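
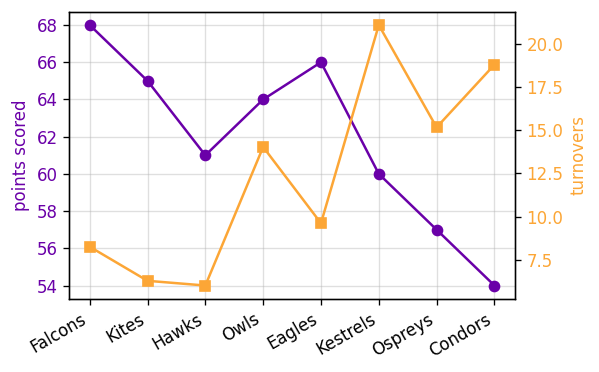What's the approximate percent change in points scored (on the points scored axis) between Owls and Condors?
Owls ≈ 64, Condors ≈ 54; (54 − 64) / 64 ≈ -15.6%.

≈ -15.6%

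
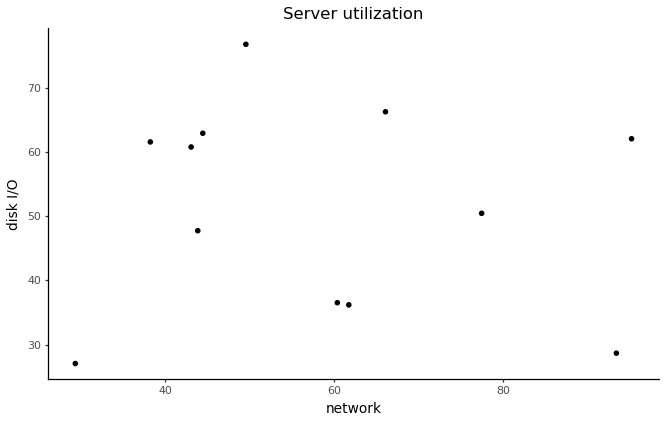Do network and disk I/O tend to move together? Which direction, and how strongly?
no clear correlation

Points are roughly uncorrelated; weak (|r| ≈ 0.1).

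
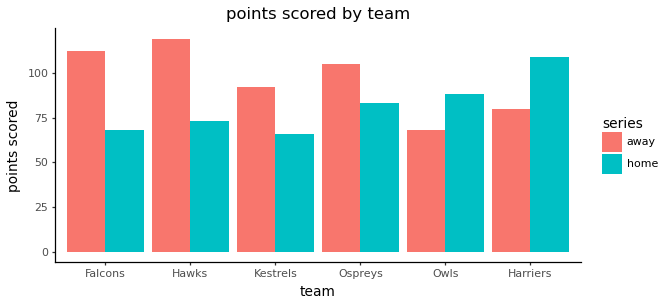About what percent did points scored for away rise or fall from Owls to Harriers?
Owls ≈ 70, Harriers ≈ 80; (80 − 70) / 70 ≈ +14.3%.

≈ +14.3%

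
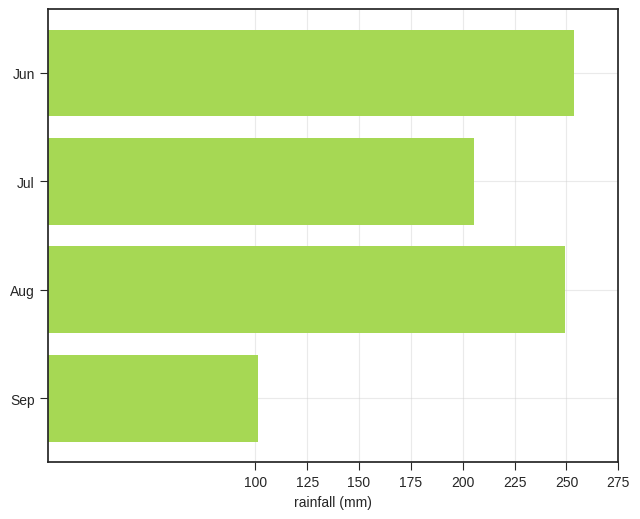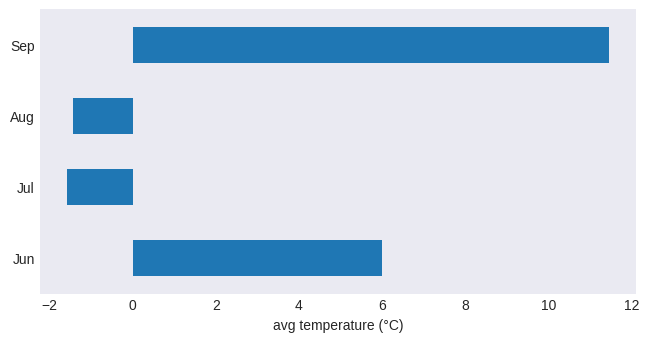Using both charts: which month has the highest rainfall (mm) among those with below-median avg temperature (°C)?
Chart 2 median avg temperature (°C) ≈ 2; below-median months: Jul, Aug. Among those, Aug has the highest rainfall (mm) (≈ 250).

Aug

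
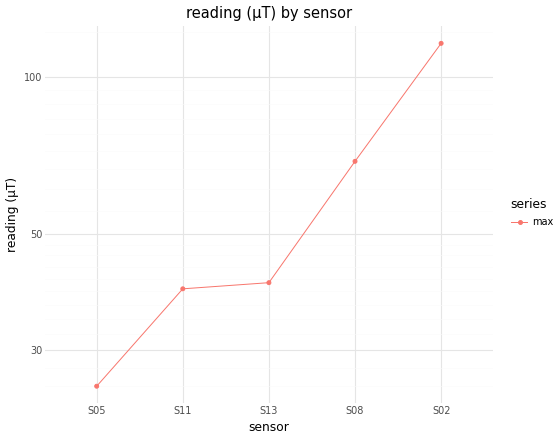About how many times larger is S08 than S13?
S08 ≈ 70, S13 ≈ 40; 70/40 ≈ 1.75.

≈ 1.75×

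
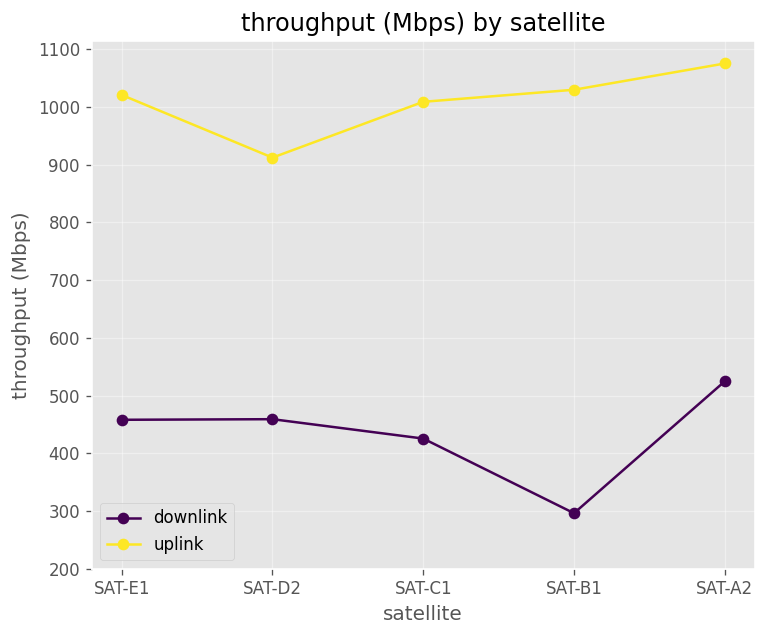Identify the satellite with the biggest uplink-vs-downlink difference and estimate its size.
SAT-B1: uplink ≈ 1000, downlink ≈ 300 → gap ≈ 700. Next-largest (SAT-C1) is only ≈ 600.

SAT-B1, ≈ 700 Mbps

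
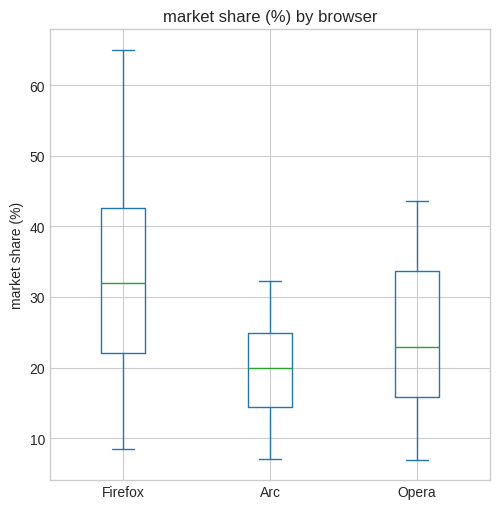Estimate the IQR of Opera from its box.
≈ 18

Q3 ≈ 34, Q1 ≈ 16; IQR ≈ 18.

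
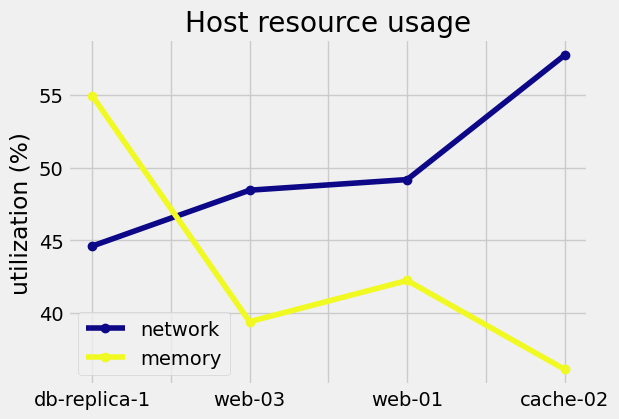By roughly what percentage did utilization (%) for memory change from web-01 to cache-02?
web-01 ≈ 42, cache-02 ≈ 36; (36 − 42) / 42 ≈ -14.3%.

≈ -14.3%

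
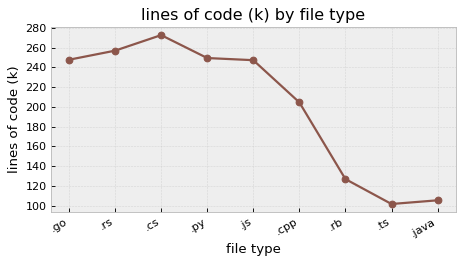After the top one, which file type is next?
Top 3: .cs ≈ 280, .rs ≈ 260, .py ≈ 240.

.rs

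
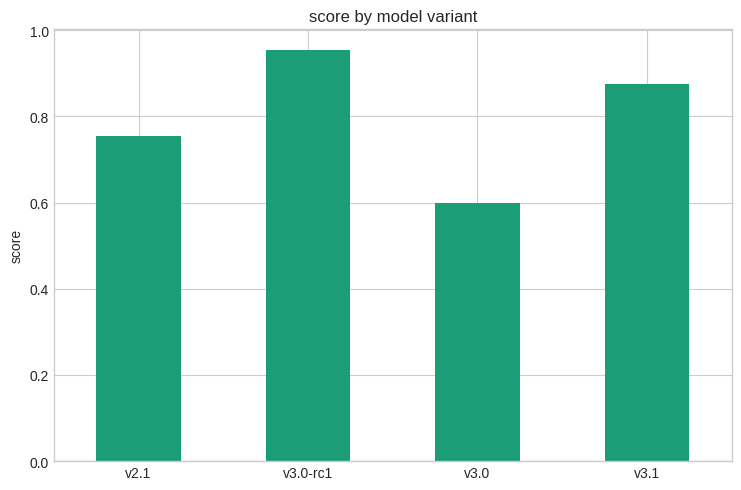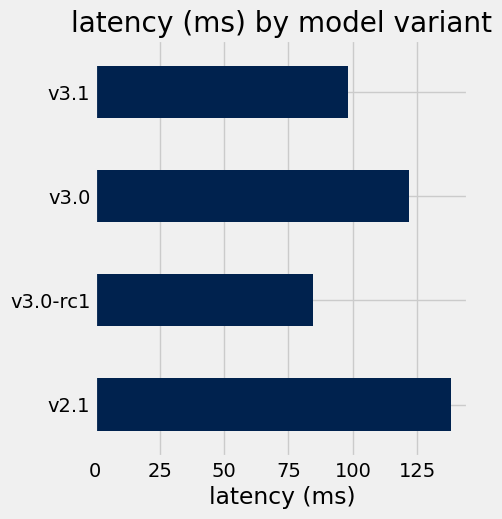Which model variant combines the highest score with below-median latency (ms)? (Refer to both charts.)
v3.0-rc1

Chart 2 median latency (ms) ≈ 100; below-median model variants: v3.0-rc1, v3.1. Among those, v3.0-rc1 has the highest score (≈ 1).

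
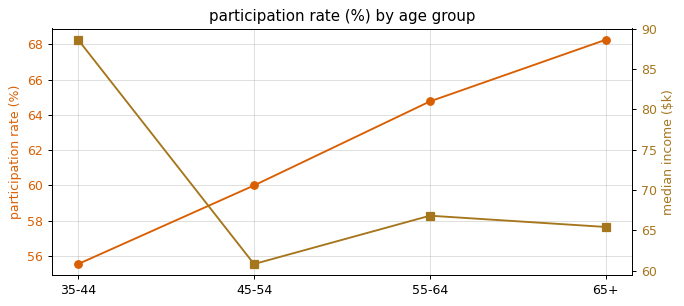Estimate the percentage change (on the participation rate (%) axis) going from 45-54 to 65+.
45-54 ≈ 60, 65+ ≈ 68; (68 − 60) / 60 ≈ +13.3%.

≈ +13.3%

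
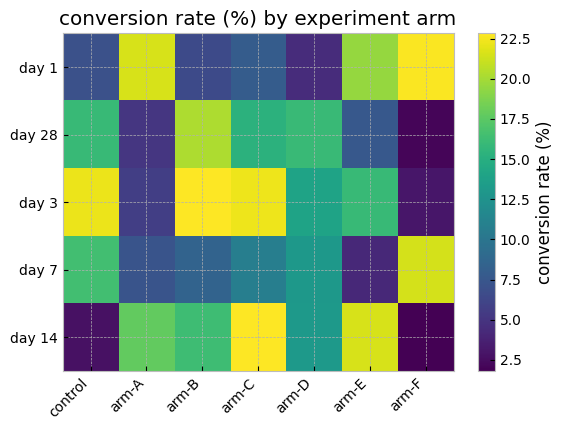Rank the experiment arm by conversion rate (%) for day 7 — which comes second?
Top 3 for day 7: arm-F ≈ 22, control ≈ 16, arm-D ≈ 14.

control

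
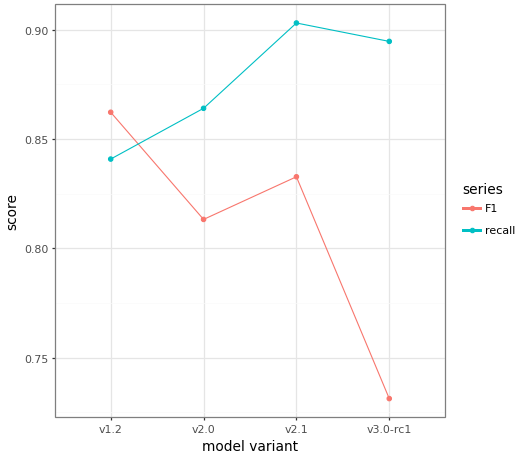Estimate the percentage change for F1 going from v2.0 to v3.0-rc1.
v2.0 ≈ 0.82, v3.0-rc1 ≈ 0.74; (0.74 − 0.82) / 0.82 ≈ -9.8%.

≈ -9.8%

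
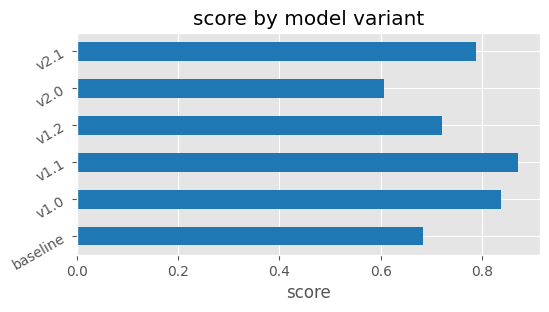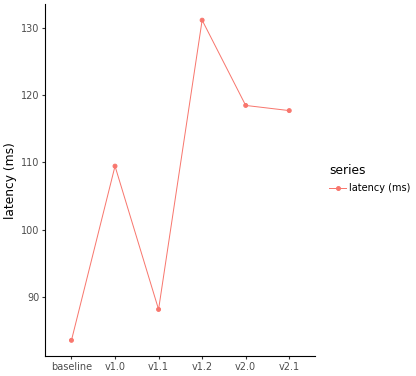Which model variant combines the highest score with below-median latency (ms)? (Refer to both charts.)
v1.1

Chart 2 median latency (ms) ≈ 120; below-median model variants: baseline, v1.0, v1.1. Among those, v1.1 has the highest score (≈ 0.9).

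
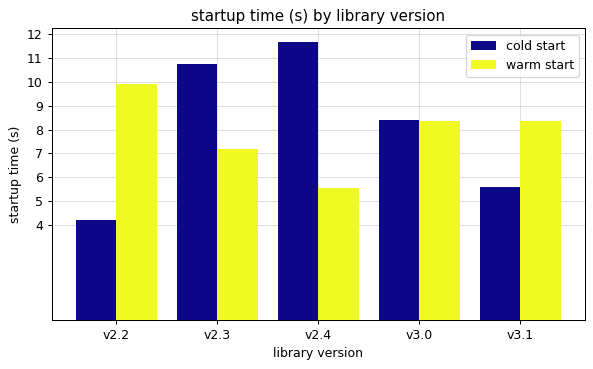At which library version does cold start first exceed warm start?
v2.2: cold start ≈ 4 vs warm start ≈ 10 (not yet); v2.3: cold start ≈ 11 vs warm start ≈ 7 (first crossover).

v2.3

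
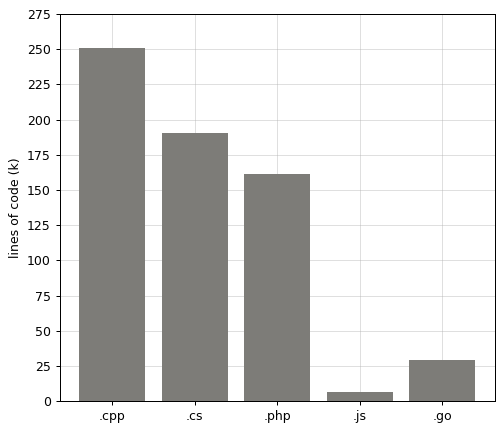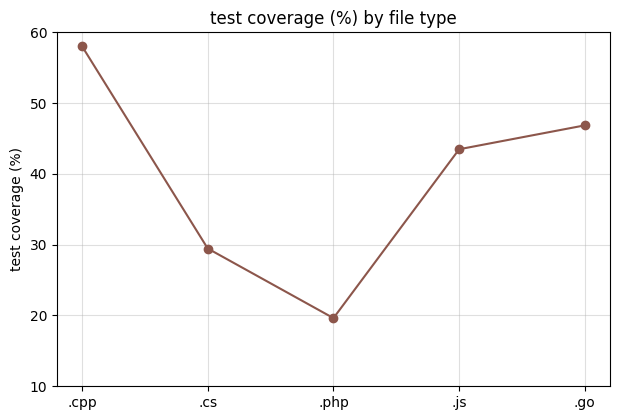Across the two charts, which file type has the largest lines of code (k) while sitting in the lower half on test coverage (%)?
.cs

Chart 2 median test coverage (%) ≈ 40; below-median file types: .cs, .php. Among those, .cs has the highest lines of code (k) (≈ 200).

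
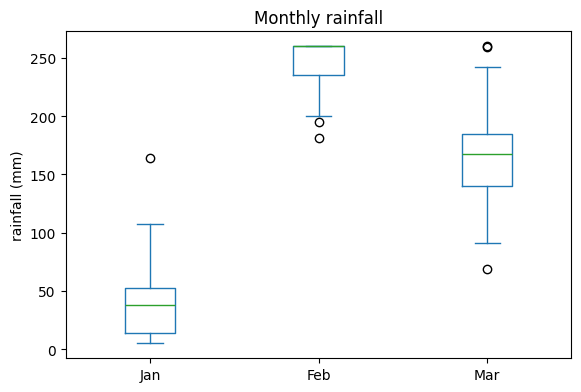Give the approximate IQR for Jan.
≈ 40

Q3 ≈ 60, Q1 ≈ 20; IQR ≈ 40.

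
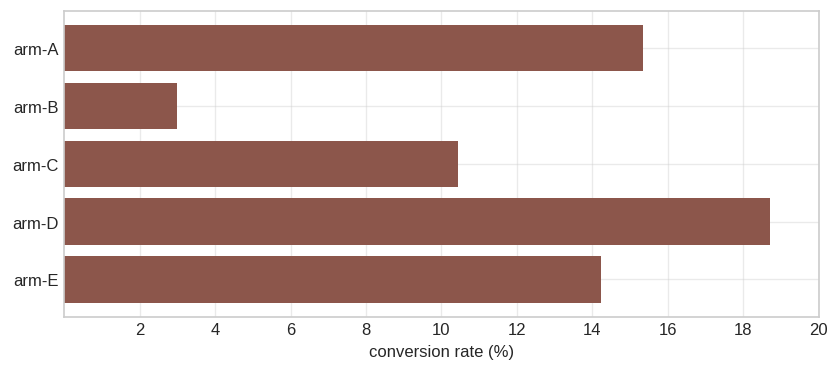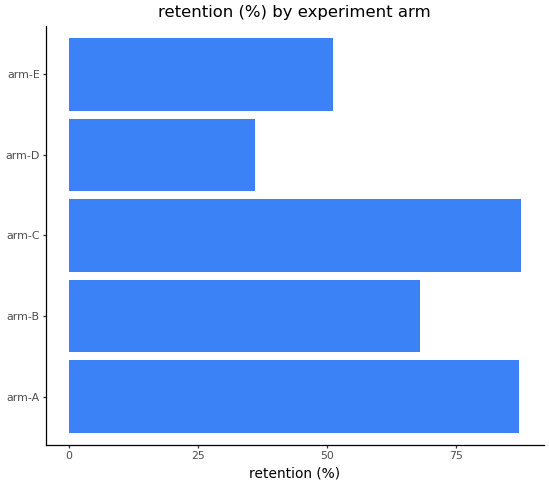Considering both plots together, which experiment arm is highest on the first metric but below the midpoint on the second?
Chart 2 median retention (%) ≈ 70; below-median experiment arms: arm-D, arm-E. Among those, arm-D has the highest conversion rate (%) (≈ 18).

arm-D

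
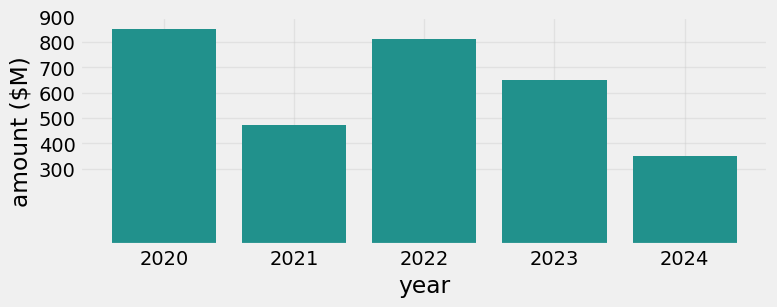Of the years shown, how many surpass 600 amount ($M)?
Above 600: 2020, 2022, 2023.

3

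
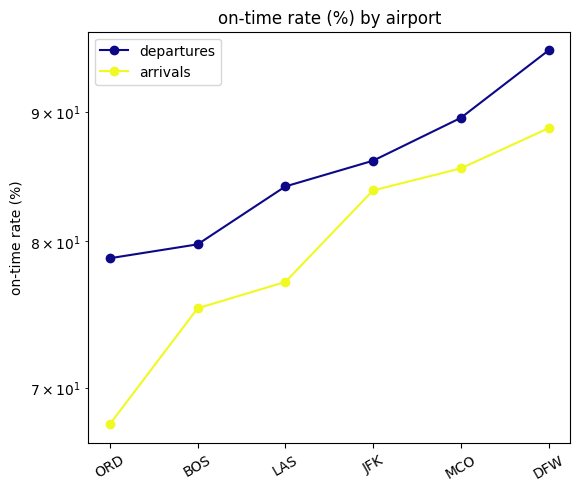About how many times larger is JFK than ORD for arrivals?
JFK ≈ 85, ORD ≈ 70; 85/70 ≈ 1.21.

≈ 1.21×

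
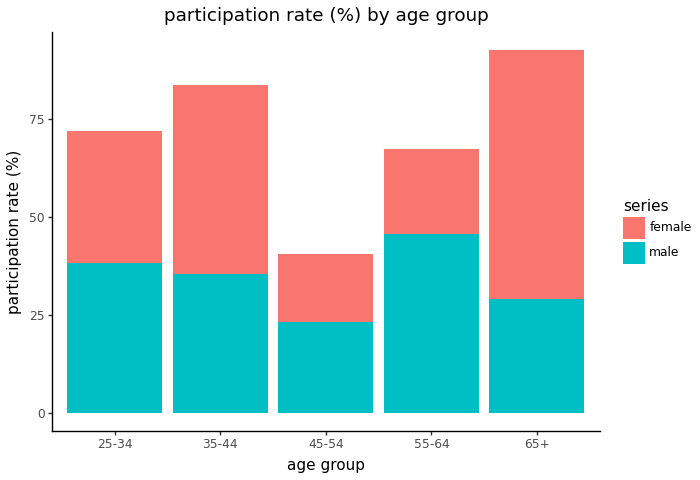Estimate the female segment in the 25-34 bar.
≈ 30

female top ≈ 70, bottom ≈ 40; segment ≈ 30.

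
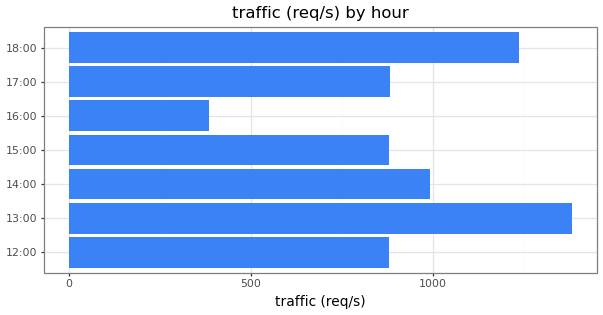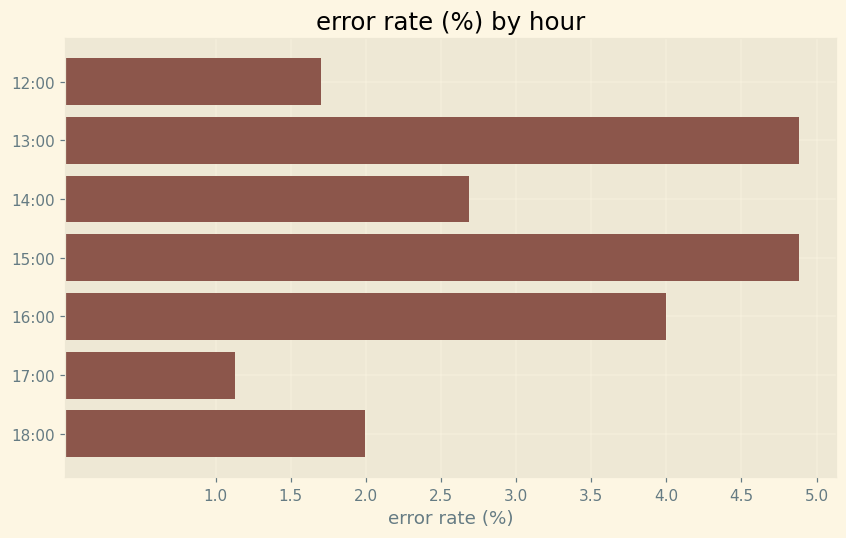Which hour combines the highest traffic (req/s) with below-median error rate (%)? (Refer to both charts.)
Chart 2 median error rate (%) ≈ 2.5; below-median hours: 12:00, 17:00, 18:00. Among those, 18:00 has the highest traffic (req/s) (≈ 1200).

18:00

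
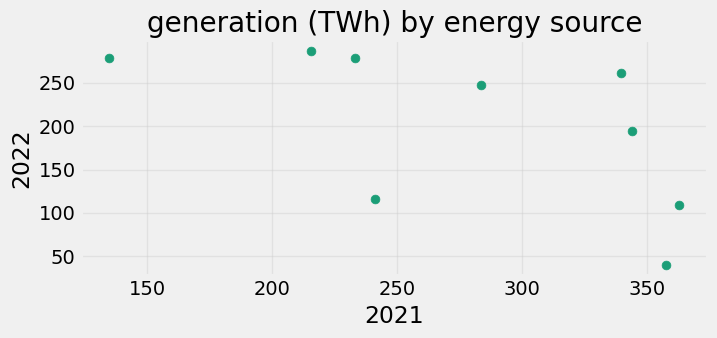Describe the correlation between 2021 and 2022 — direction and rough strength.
negative, moderate

Points are negatively correlated; moderate (|r| ≈ 0.6).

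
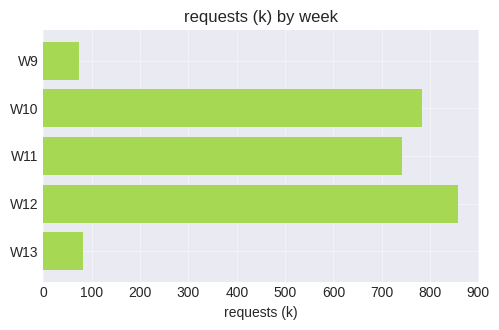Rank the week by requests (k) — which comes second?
W10

Top 3: W12 ≈ 900, W10 ≈ 800, W11 ≈ 700.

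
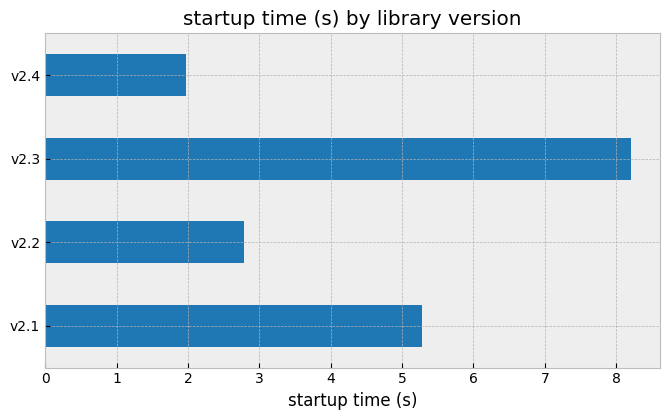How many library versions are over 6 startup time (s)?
Above 6: v2.3.

1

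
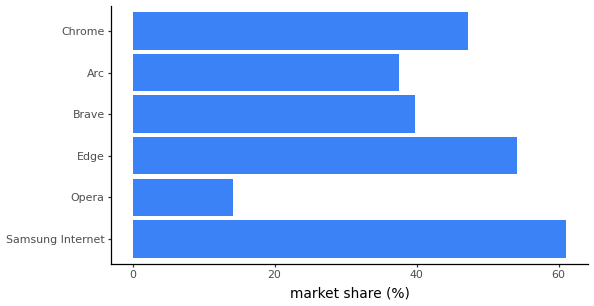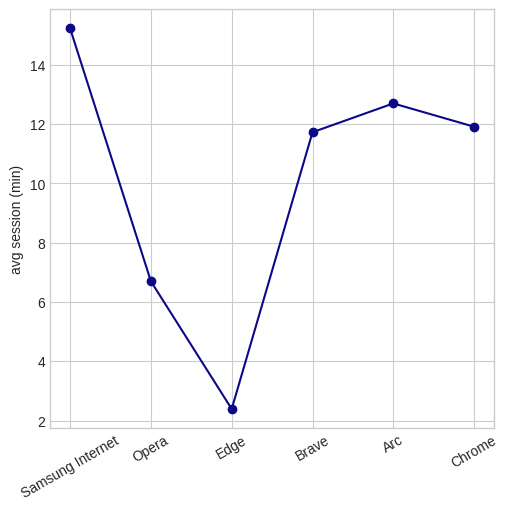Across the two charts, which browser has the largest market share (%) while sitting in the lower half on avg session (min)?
Edge

Chart 2 median avg session (min) ≈ 12; below-median browsers: Opera, Edge, Brave. Among those, Edge has the highest market share (%) (≈ 50).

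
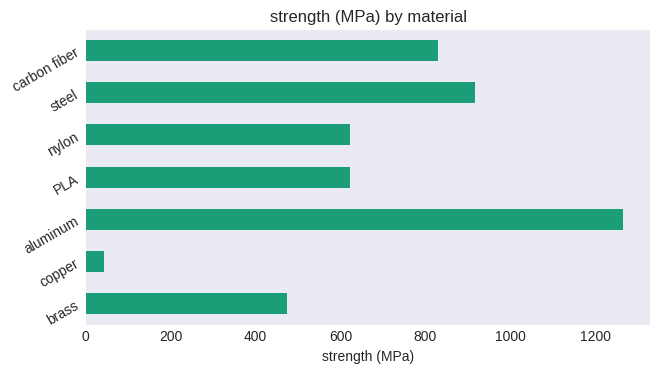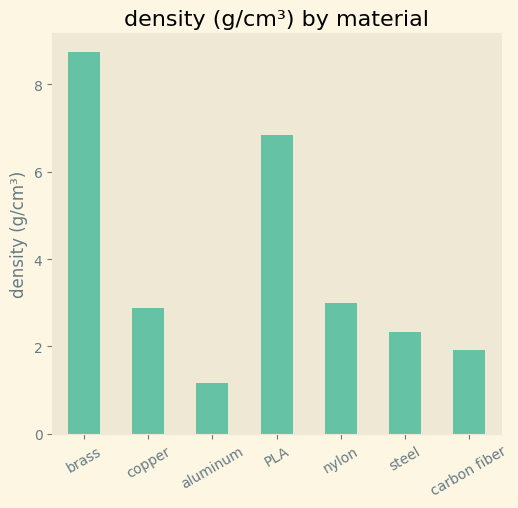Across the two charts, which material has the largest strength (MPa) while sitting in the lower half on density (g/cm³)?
Chart 2 median density (g/cm³) ≈ 3; below-median materials: aluminum, steel, carbon fiber. Among those, aluminum has the highest strength (MPa) (≈ 1200).

aluminum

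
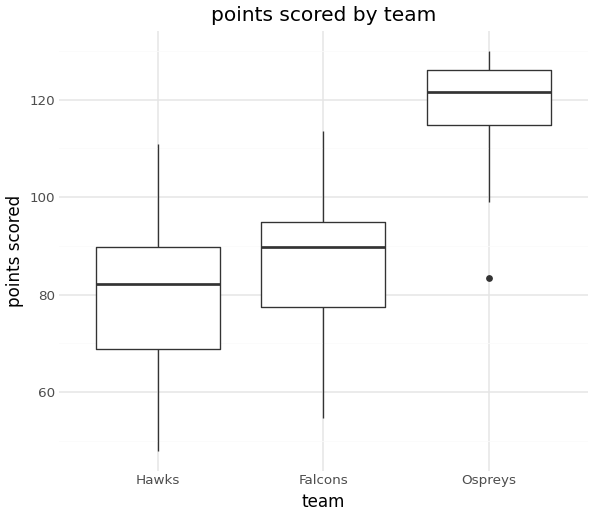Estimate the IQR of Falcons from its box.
≈ 20

Q3 ≈ 95, Q1 ≈ 75; IQR ≈ 20.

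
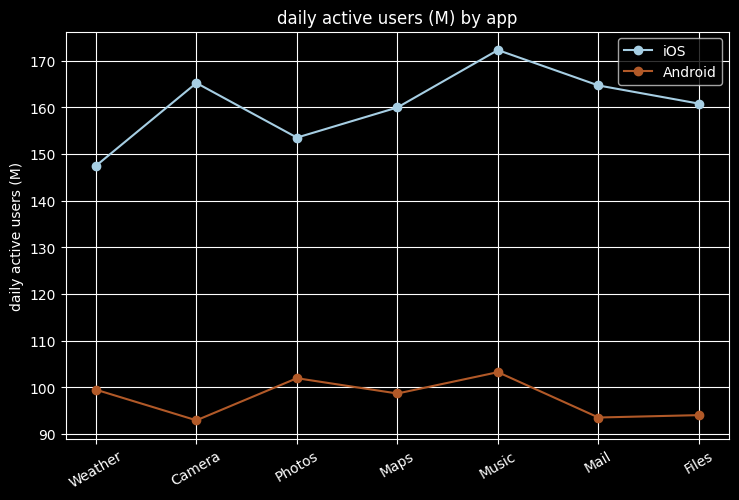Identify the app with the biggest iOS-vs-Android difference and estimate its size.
Camera, ≈ 80 M

Camera: iOS ≈ 170, Android ≈ 90 → gap ≈ 80. Next-largest (Mail) is only ≈ 70.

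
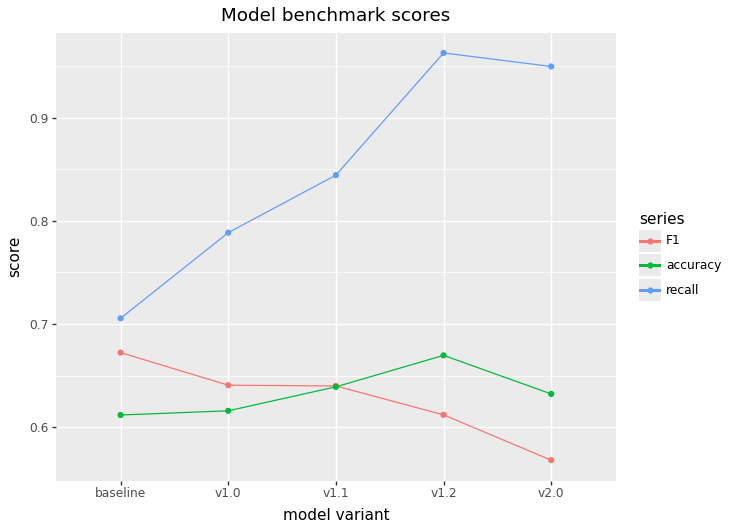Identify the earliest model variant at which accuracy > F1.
v1.1: accuracy ≈ 0.65 vs F1 ≈ 0.65 (not yet); v1.2: accuracy ≈ 0.65 vs F1 ≈ 0.60 (first crossover).

v1.2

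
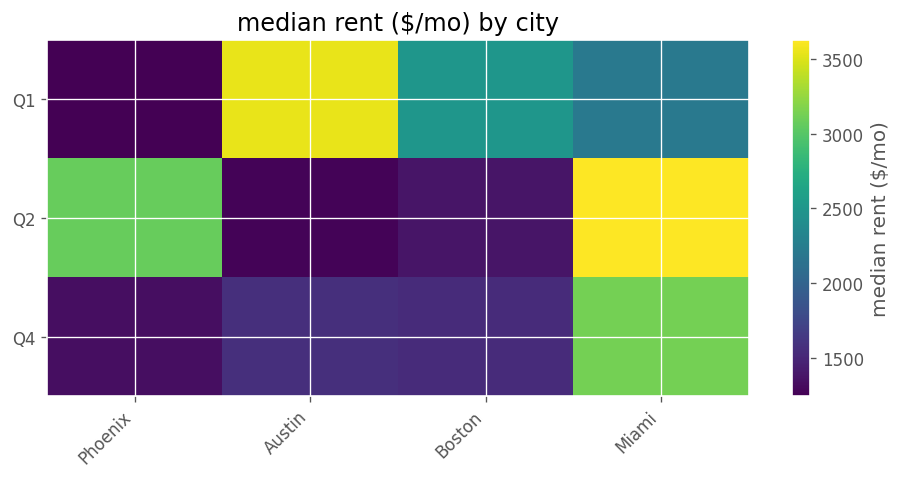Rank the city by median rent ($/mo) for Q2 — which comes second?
Top 3 for Q2: Miami ≈ 3600, Phoenix ≈ 3000, Boston ≈ 1400.

Phoenix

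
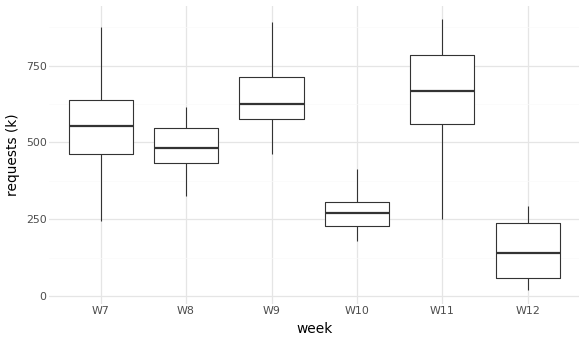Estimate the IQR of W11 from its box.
Q3 ≈ 800, Q1 ≈ 550; IQR ≈ 250.

≈ 250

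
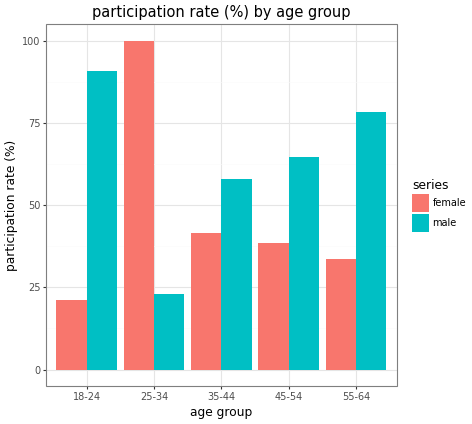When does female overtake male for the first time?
25-34

18-24: female ≈ 20 vs male ≈ 90 (not yet); 25-34: female ≈ 100 vs male ≈ 20 (first crossover).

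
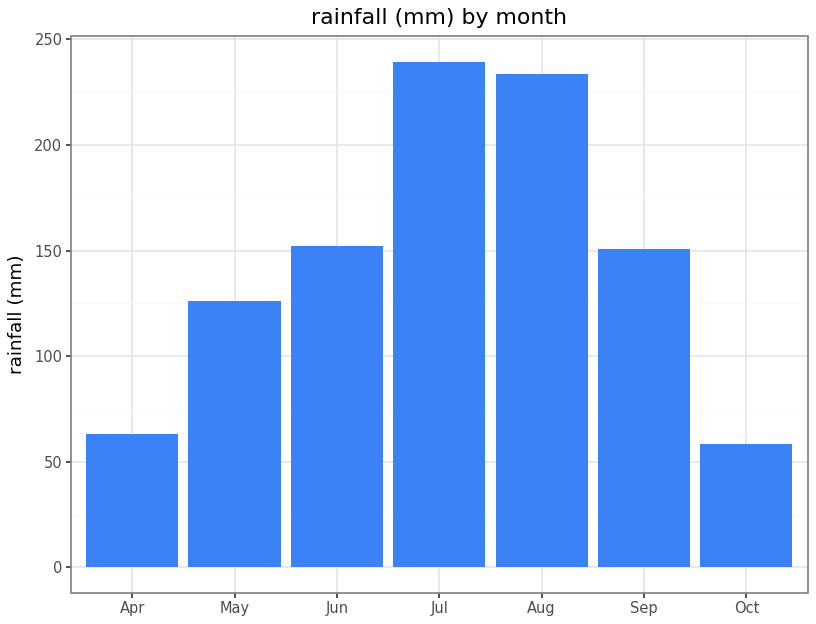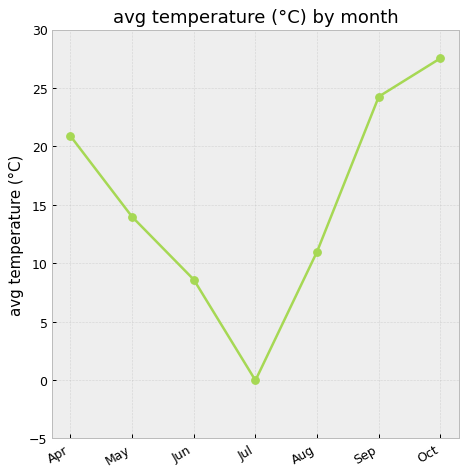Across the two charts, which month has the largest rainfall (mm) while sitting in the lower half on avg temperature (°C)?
Jul

Chart 2 median avg temperature (°C) ≈ 15; below-median months: Jun, Jul, Aug. Among those, Jul has the highest rainfall (mm) (≈ 250).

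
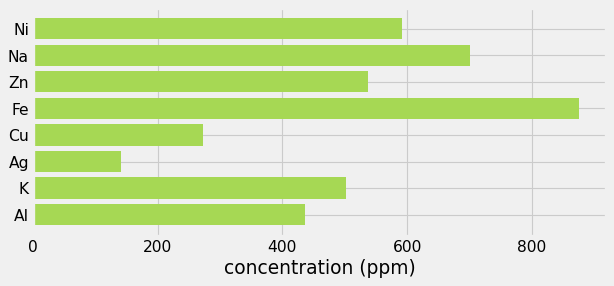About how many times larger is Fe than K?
Fe ≈ 900, K ≈ 500; 900/500 ≈ 1.8.

≈ 1.8×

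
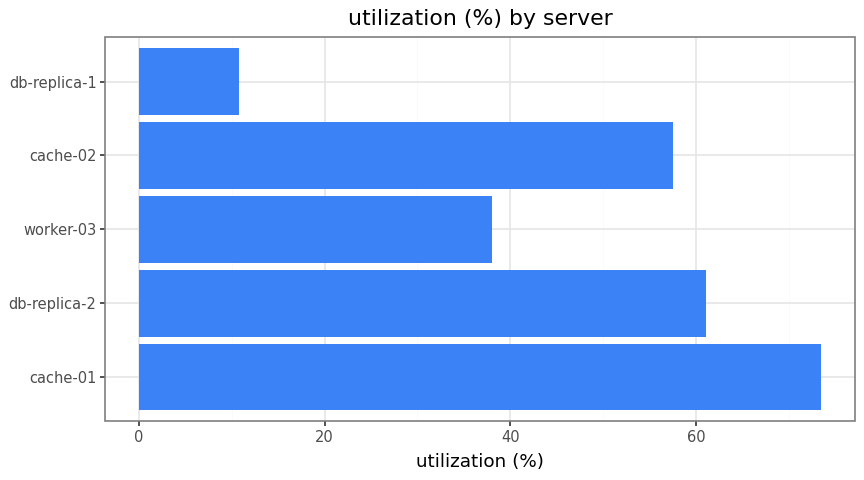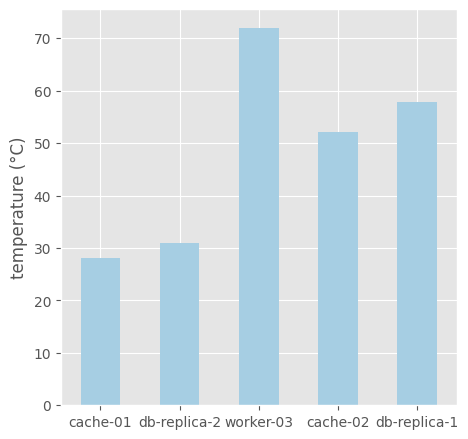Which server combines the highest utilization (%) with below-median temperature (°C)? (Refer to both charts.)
Chart 2 median temperature (°C) ≈ 50; below-median servers: cache-01, db-replica-2. Among those, cache-01 has the highest utilization (%) (≈ 70).

cache-01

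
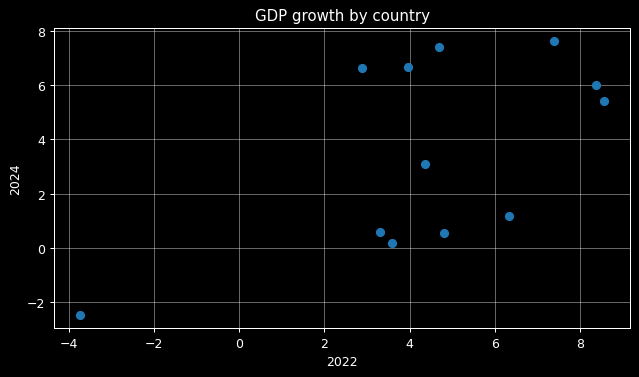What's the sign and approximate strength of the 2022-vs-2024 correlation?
Points are positively correlated; moderate (|r| ≈ 0.6).

positive, moderate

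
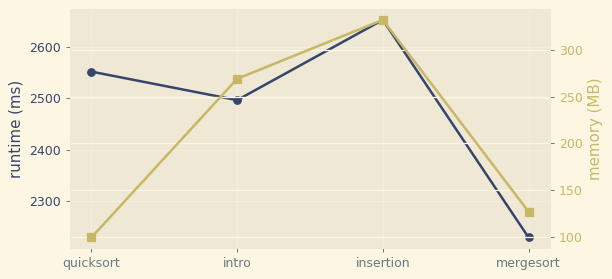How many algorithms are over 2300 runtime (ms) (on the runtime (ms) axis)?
Above 2300: quicksort, intro, insertion.

3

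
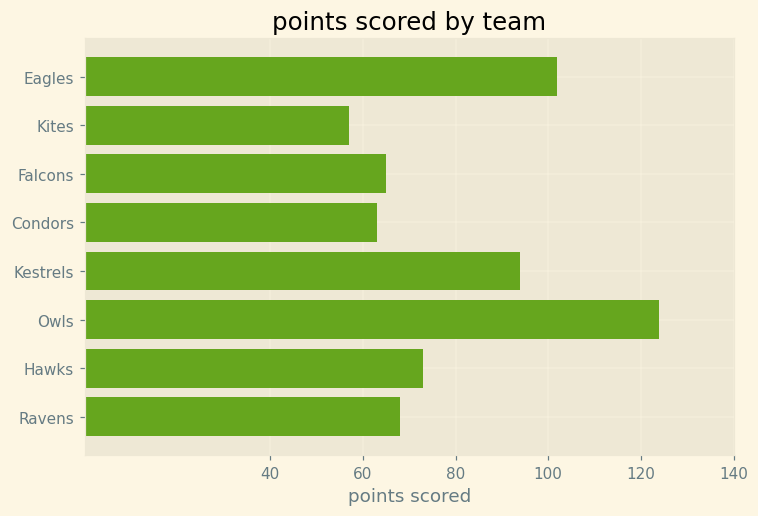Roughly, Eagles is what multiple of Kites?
≈ 1.67×

Eagles ≈ 100, Kites ≈ 60; 100/60 ≈ 1.67.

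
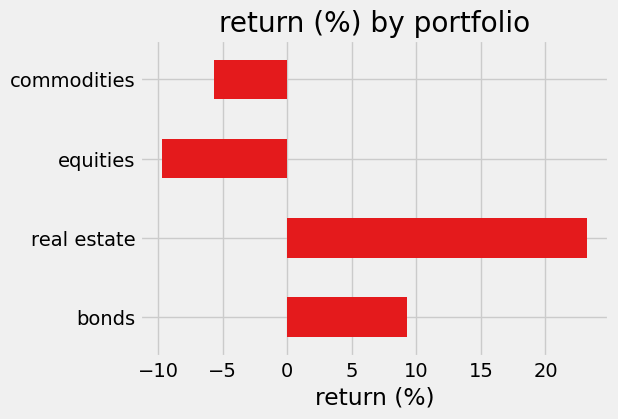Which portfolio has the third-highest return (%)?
commodities

Top 4: real estate ≈ 25, bonds ≈ 10, commodities ≈ -5, equities ≈ -10.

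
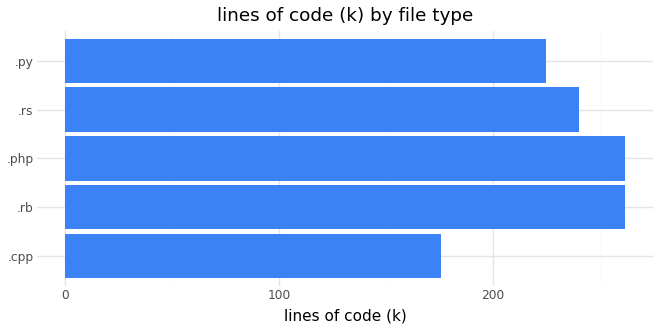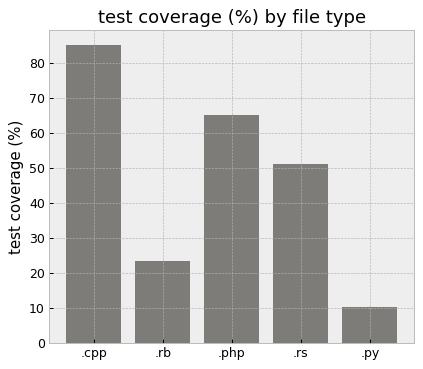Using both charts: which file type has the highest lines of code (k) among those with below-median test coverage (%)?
.rb

Chart 2 median test coverage (%) ≈ 50; below-median file types: .rb, .py. Among those, .rb has the highest lines of code (k) (≈ 250).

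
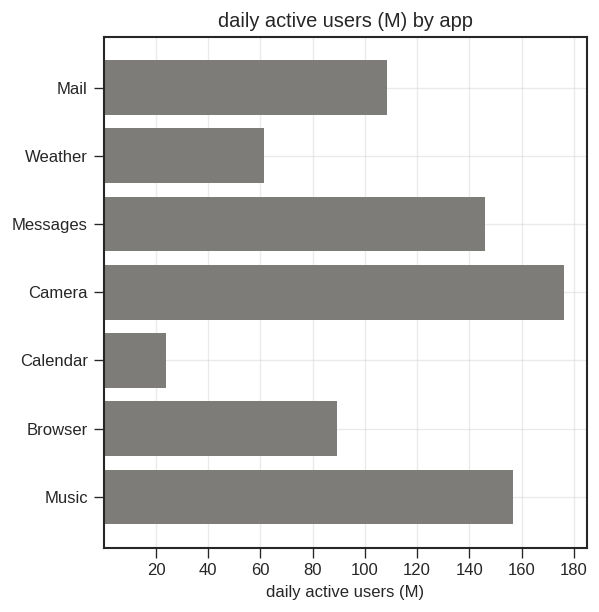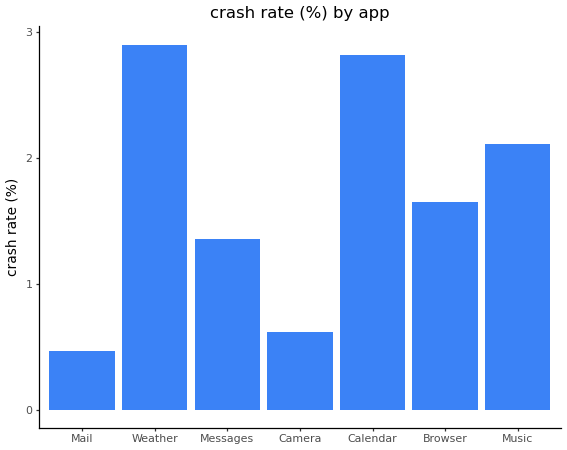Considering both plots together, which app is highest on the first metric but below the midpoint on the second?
Camera

Chart 2 median crash rate (%) ≈ 1.5; below-median apps: Mail, Messages, Camera. Among those, Camera has the highest daily active users (M) (≈ 180).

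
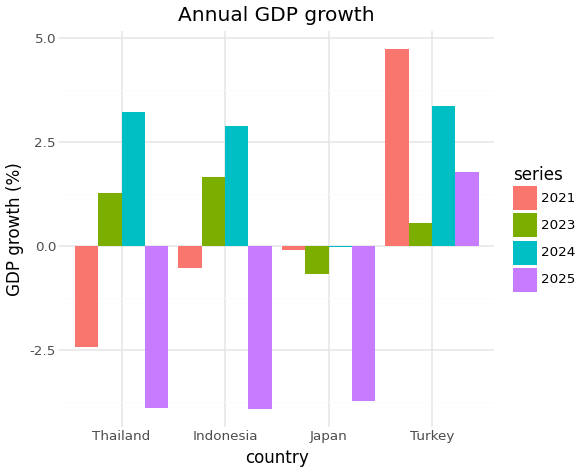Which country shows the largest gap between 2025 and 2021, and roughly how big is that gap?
Japan: 2025 ≈ -4, 2021 ≈ 0 → gap ≈ 4. Next-largest (Indonesia) is only ≈ 3.

Japan, ≈ 4 %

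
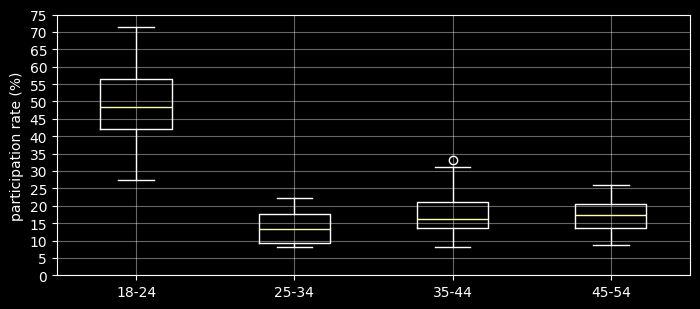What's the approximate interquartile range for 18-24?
≈ 15

Q3 ≈ 55, Q1 ≈ 40; IQR ≈ 15.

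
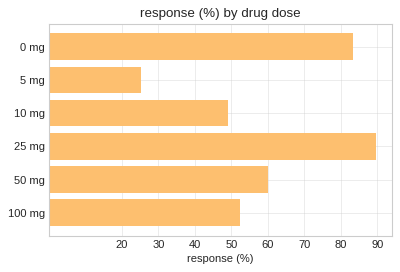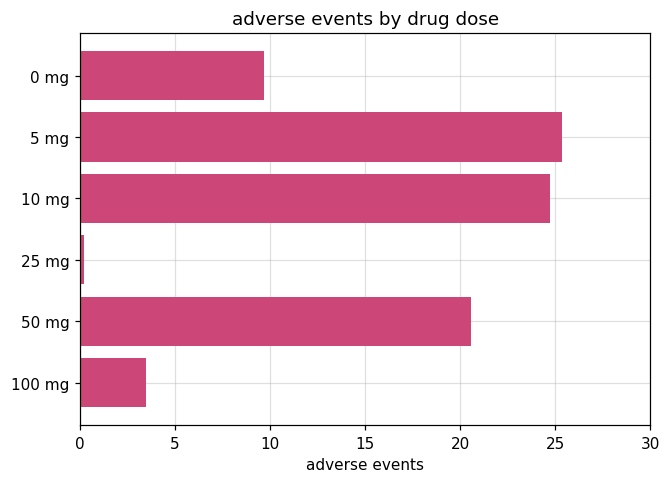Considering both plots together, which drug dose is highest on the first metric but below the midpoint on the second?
Chart 2 median adverse events ≈ 15; below-median drug doses: 0 mg, 25 mg, 100 mg. Among those, 25 mg has the highest response (%) (≈ 90).

25 mg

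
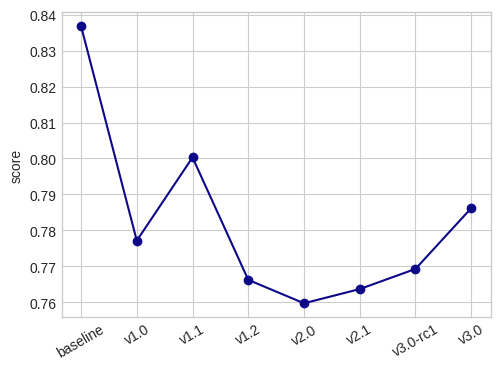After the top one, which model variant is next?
v1.1

Top 3: baseline ≈ 0.84, v1.1 ≈ 0.80, v3.0 ≈ 0.79.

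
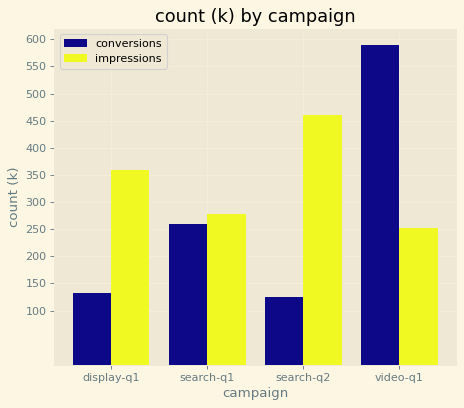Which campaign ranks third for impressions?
Top 4 for impressions: search-q2 ≈ 450, display-q1 ≈ 350, search-q1 ≈ 300, video-q1 ≈ 250.

search-q1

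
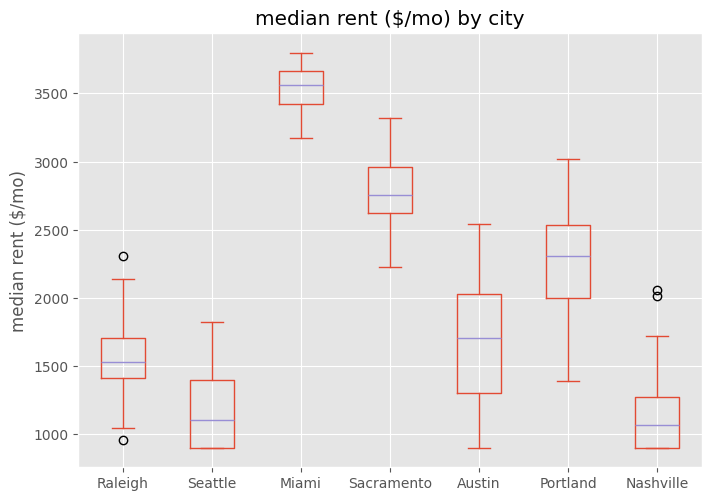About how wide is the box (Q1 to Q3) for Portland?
Q3 ≈ 2500, Q1 ≈ 2000; IQR ≈ 500.

≈ 500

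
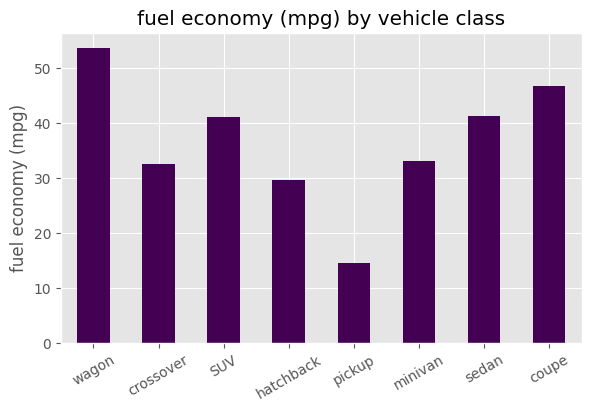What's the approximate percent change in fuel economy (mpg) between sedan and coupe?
≈ +12.5%

sedan ≈ 40, coupe ≈ 45; (45 − 40) / 40 ≈ +12.5%.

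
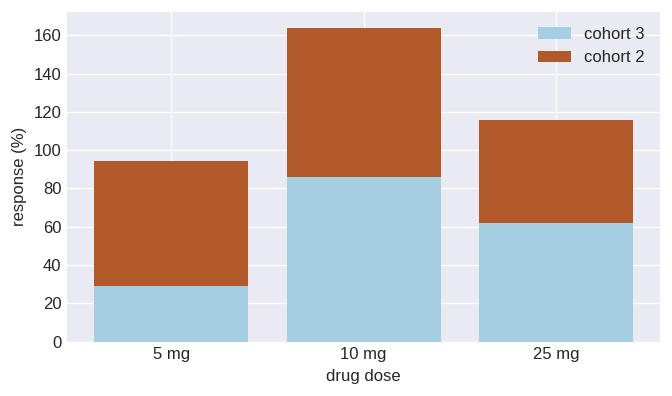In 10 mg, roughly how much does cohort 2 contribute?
≈ 80

cohort 2 top ≈ 160, bottom ≈ 80; segment ≈ 80.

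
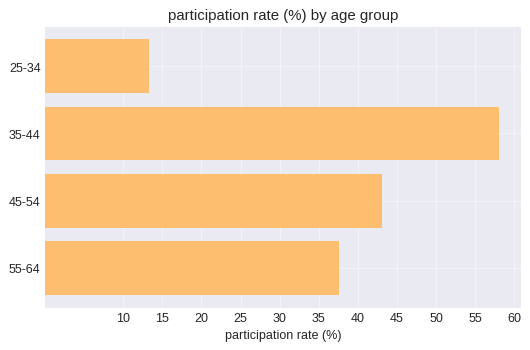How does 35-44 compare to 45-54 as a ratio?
35-44 ≈ 60, 45-54 ≈ 45; 60/45 ≈ 1.33.

≈ 1.33×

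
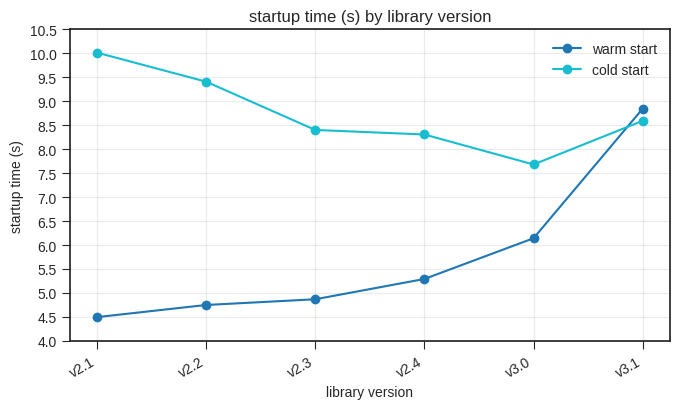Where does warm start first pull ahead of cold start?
v3.1

v3.0: warm start ≈ 6.0 vs cold start ≈ 7.5 (not yet); v3.1: warm start ≈ 9.0 vs cold start ≈ 8.5 (first crossover).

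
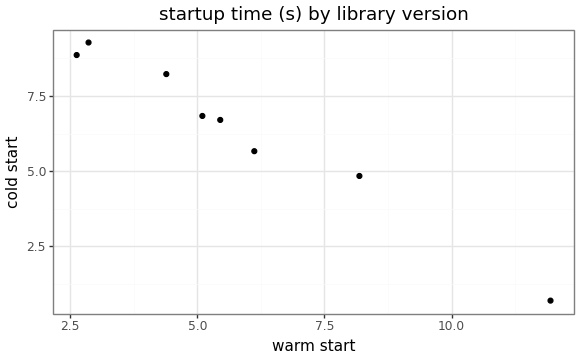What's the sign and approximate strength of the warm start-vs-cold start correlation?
Points are negatively correlated; strong (|r| ≈ 1.0).

negative, strong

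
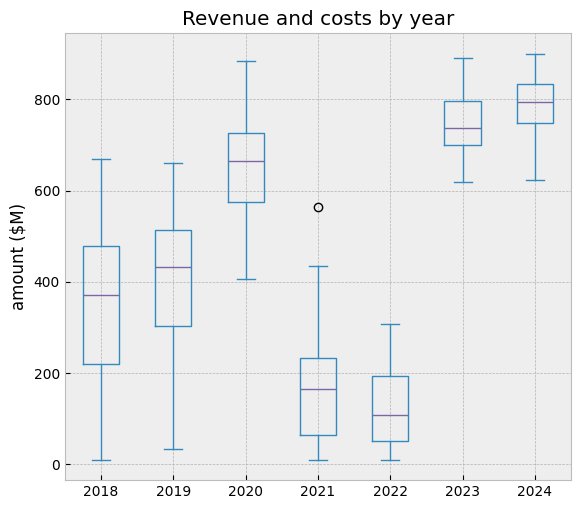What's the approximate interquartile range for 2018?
≈ 300

Q3 ≈ 500, Q1 ≈ 200; IQR ≈ 300.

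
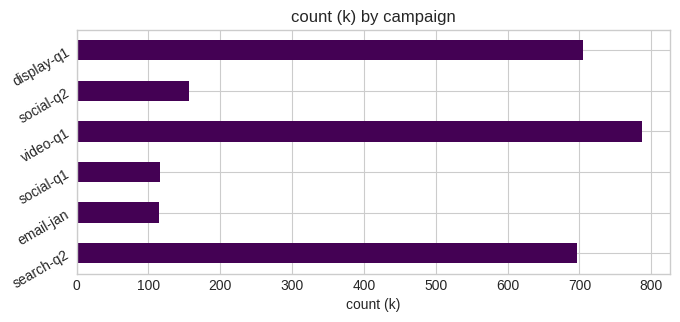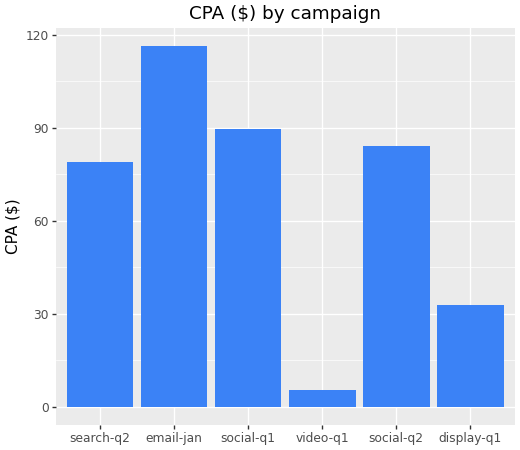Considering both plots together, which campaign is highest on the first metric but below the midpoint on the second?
Chart 2 median CPA ($) ≈ 80; below-median campaigns: search-q2, video-q1, display-q1. Among those, video-q1 has the highest count (k) (≈ 800).

video-q1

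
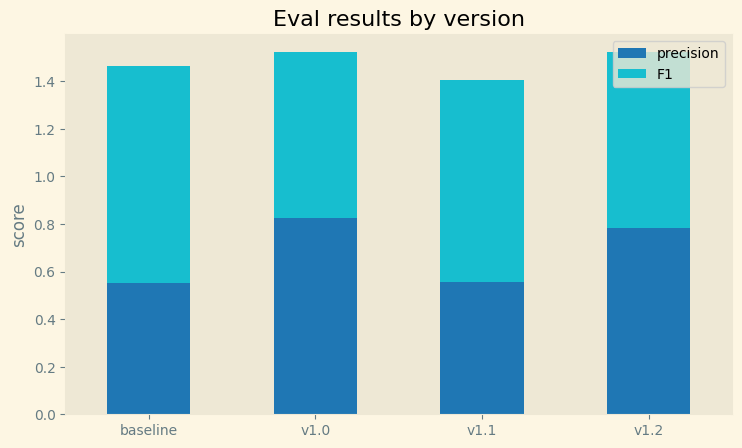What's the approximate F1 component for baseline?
F1 top ≈ 1.4, bottom ≈ 0.6; segment ≈ 0.8.

≈ 0.8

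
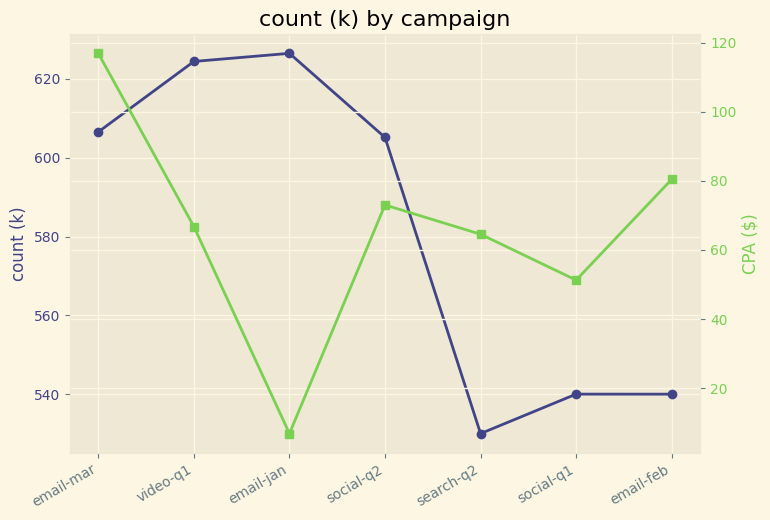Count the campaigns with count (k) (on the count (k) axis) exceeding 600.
4

Above 600: email-mar, video-q1, email-jan, social-q2.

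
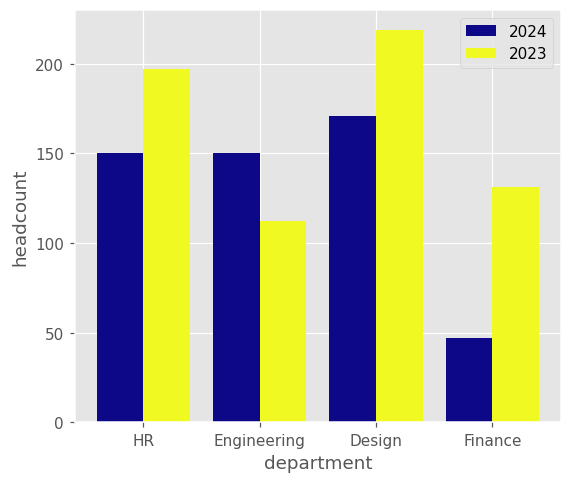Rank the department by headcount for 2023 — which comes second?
Top 3 for 2023: Design ≈ 220, HR ≈ 200, Finance ≈ 140.

HR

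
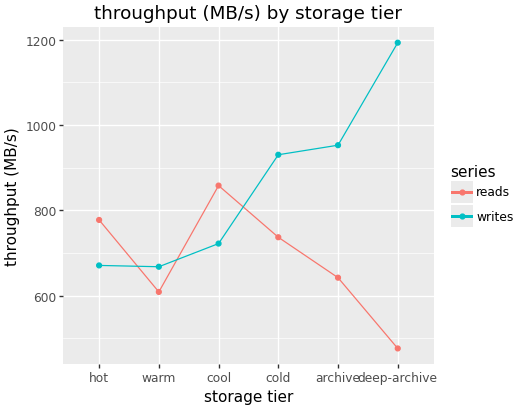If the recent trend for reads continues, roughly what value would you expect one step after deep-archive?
≈ 400

Last three: 700, 600, 500 → slope ≈ -100/step → next ≈ 400.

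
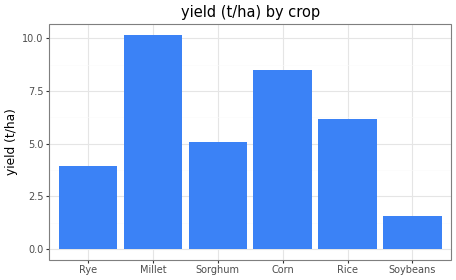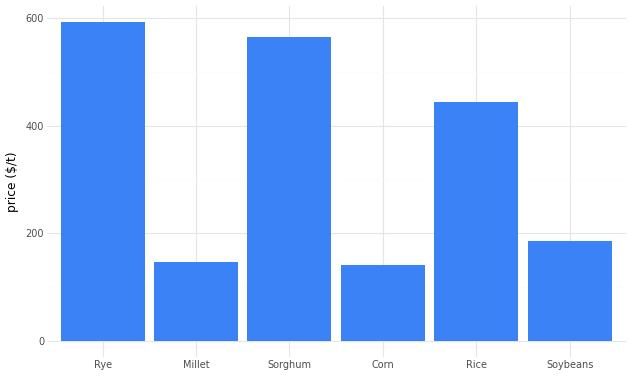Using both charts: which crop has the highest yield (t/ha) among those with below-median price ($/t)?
Millet

Chart 2 median price ($/t) ≈ 300; below-median crops: Millet, Corn, Soybeans. Among those, Millet has the highest yield (t/ha) (≈ 10).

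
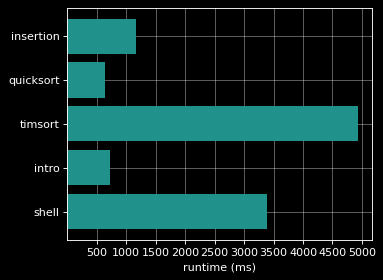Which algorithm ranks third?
insertion

Top 4: timsort ≈ 5000, shell ≈ 3500, insertion ≈ 1000, intro ≈ 500.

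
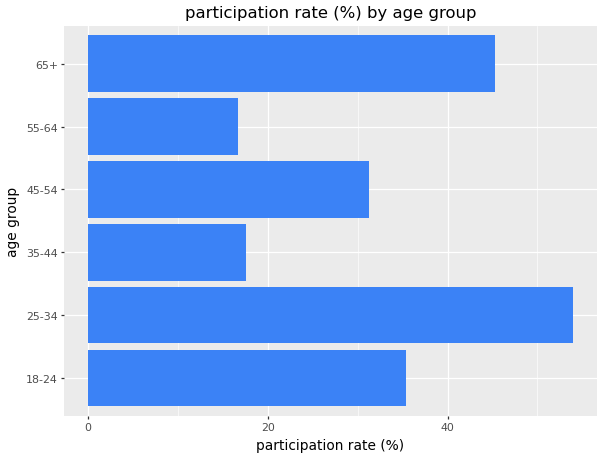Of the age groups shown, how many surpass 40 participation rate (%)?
Above 40: 25-34, 65+.

2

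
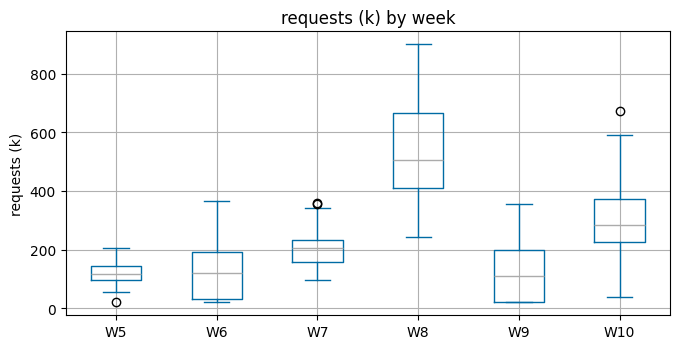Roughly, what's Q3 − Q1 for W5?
≈ 50

Q3 ≈ 150, Q1 ≈ 100; IQR ≈ 50.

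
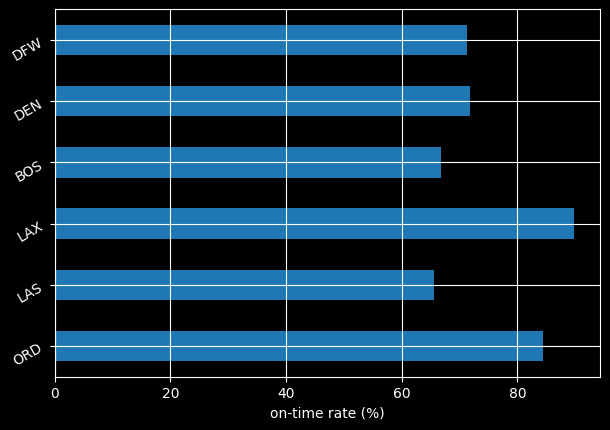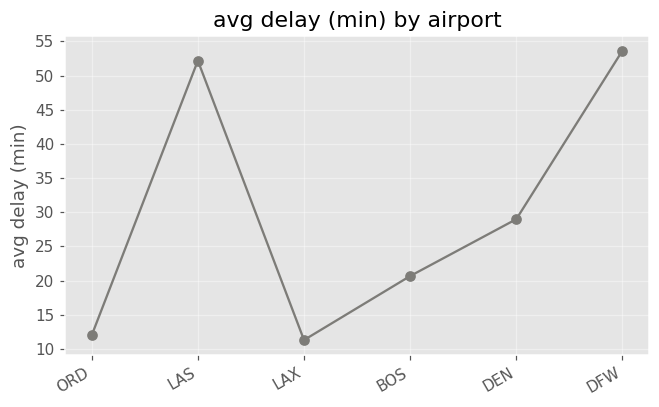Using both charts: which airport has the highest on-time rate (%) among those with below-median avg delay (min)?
Chart 2 median avg delay (min) ≈ 25; below-median airports: ORD, LAX, BOS. Among those, LAX has the highest on-time rate (%) (≈ 90).

LAX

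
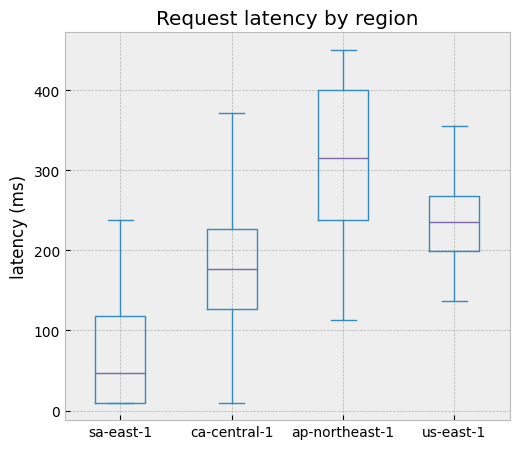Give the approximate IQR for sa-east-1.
≈ 125

Q3 ≈ 125, Q1 ≈ 0; IQR ≈ 125.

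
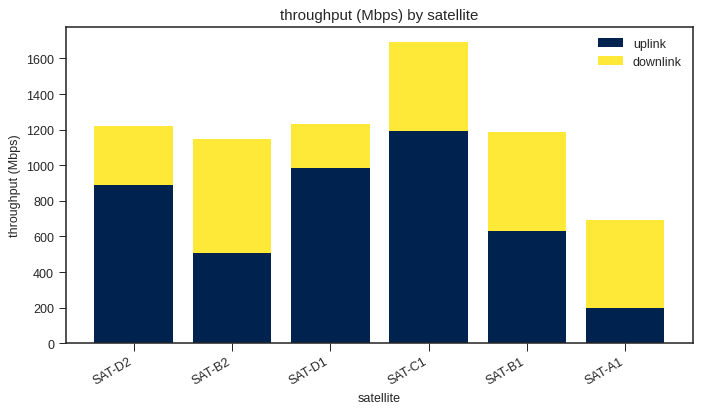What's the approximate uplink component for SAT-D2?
≈ 800

uplink top ≈ 800, bottom ≈ 0; segment ≈ 800.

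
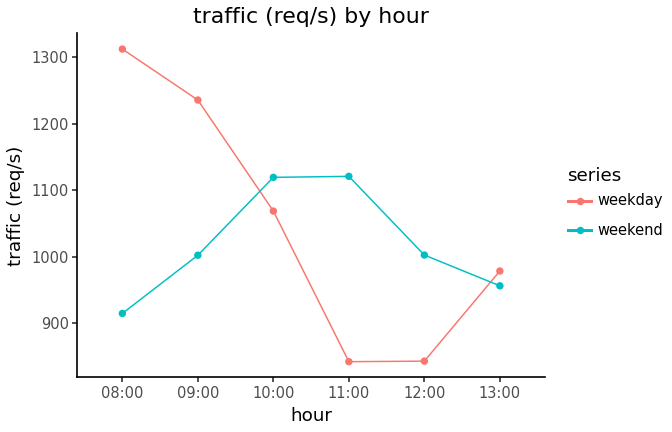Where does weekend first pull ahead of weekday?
09:00: weekend ≈ 1000 vs weekday ≈ 1250 (not yet); 10:00: weekend ≈ 1100 vs weekday ≈ 1050 (first crossover).

10:00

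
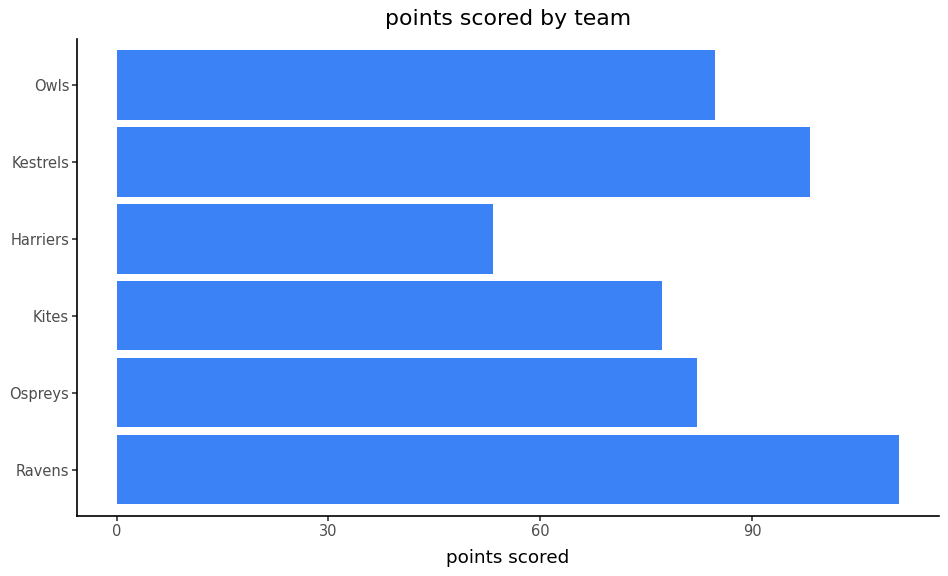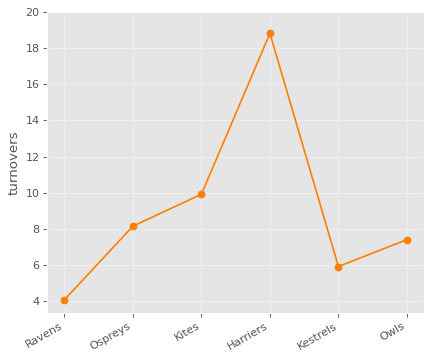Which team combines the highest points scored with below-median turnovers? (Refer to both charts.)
Chart 2 median turnovers ≈ 8; below-median teams: Ravens, Kestrels, Owls. Among those, Ravens has the highest points scored (≈ 120).

Ravens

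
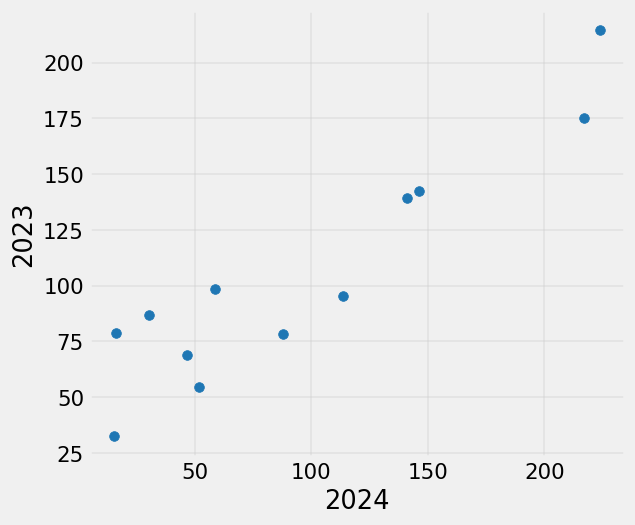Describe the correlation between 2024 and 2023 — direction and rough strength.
positive, strong

Points are positively correlated; strong (|r| ≈ 0.9).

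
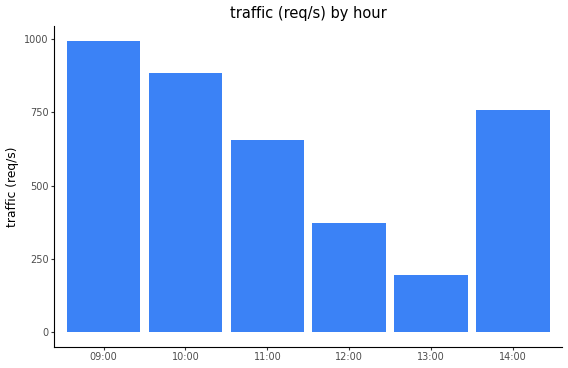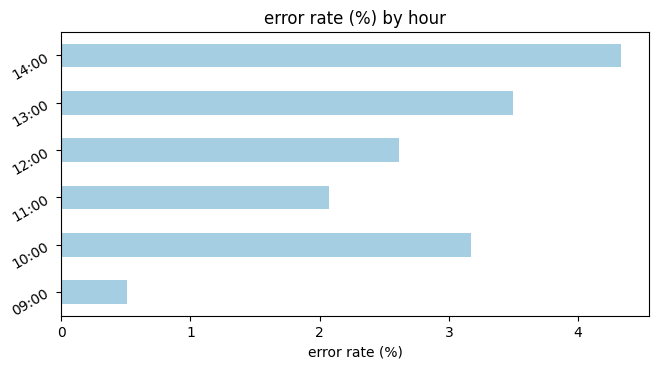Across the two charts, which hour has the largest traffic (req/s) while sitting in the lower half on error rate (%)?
Chart 2 median error rate (%) ≈ 3; below-median hours: 09:00, 11:00, 12:00. Among those, 09:00 has the highest traffic (req/s) (≈ 1000).

09:00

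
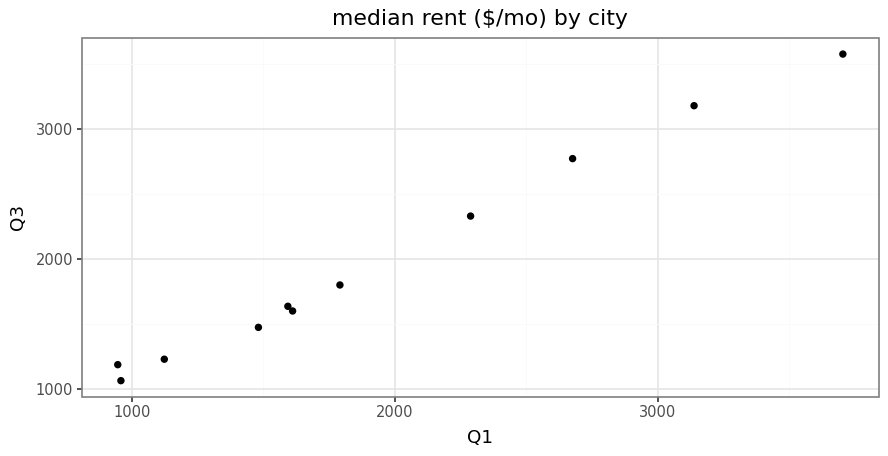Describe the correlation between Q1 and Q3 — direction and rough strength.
positive, strong

Points are positively correlated; strong (|r| ≈ 1.0).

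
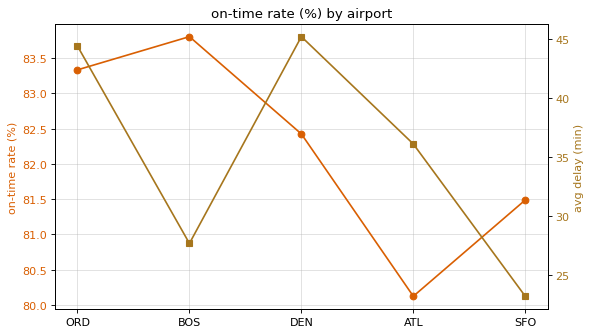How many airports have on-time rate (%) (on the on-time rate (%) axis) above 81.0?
Above 81.0: ORD, BOS, DEN, SFO.

4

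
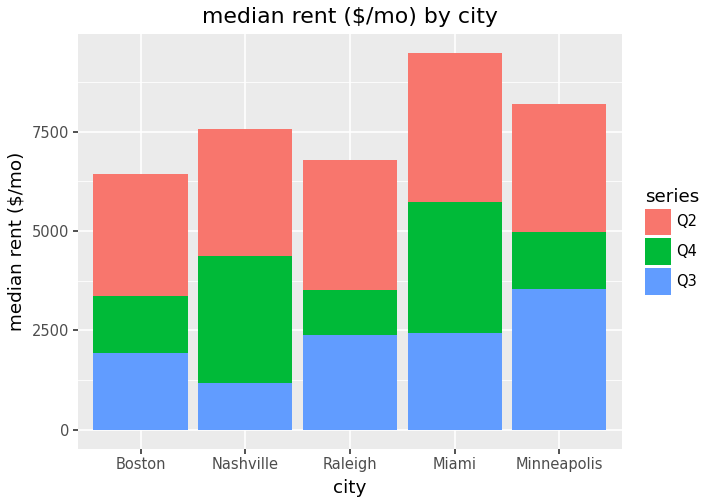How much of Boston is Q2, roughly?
≈ 3000

Q2 top ≈ 6000, bottom ≈ 3000; segment ≈ 3000.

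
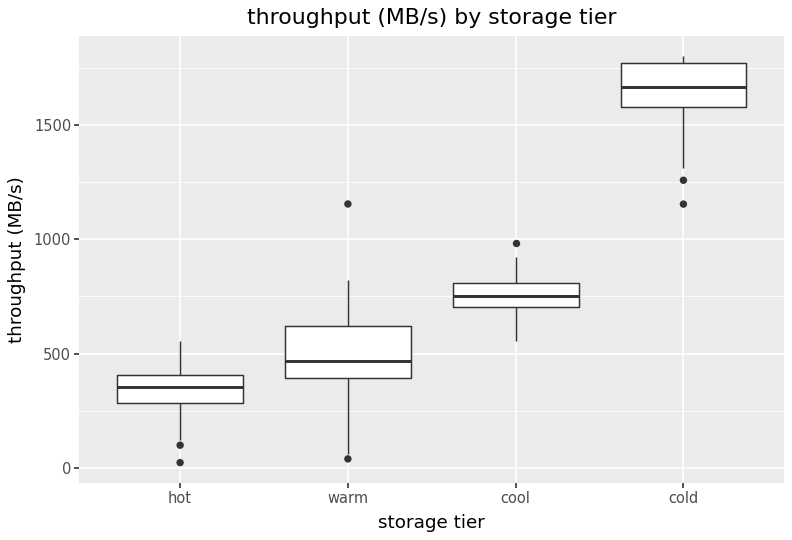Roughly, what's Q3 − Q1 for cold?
Q3 ≈ 1800, Q1 ≈ 1600; IQR ≈ 200.

≈ 200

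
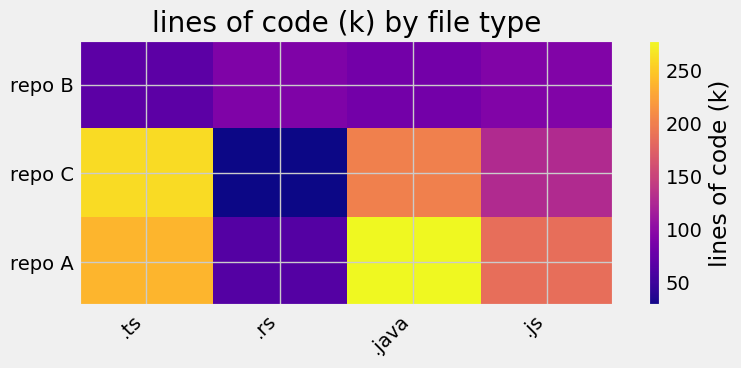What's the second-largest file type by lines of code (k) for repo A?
.ts

Top 3 for repo A: .java ≈ 275, .ts ≈ 250, .js ≈ 175.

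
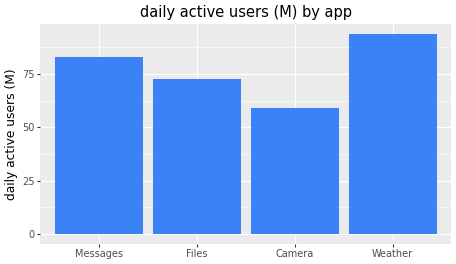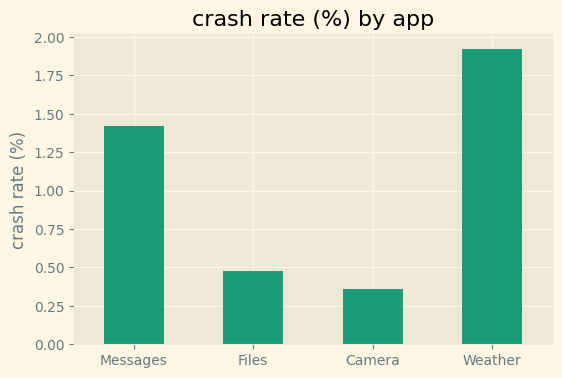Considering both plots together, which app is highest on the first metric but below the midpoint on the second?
Chart 2 median crash rate (%) ≈ 1; below-median apps: Files, Camera. Among those, Files has the highest daily active users (M) (≈ 70).

Files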